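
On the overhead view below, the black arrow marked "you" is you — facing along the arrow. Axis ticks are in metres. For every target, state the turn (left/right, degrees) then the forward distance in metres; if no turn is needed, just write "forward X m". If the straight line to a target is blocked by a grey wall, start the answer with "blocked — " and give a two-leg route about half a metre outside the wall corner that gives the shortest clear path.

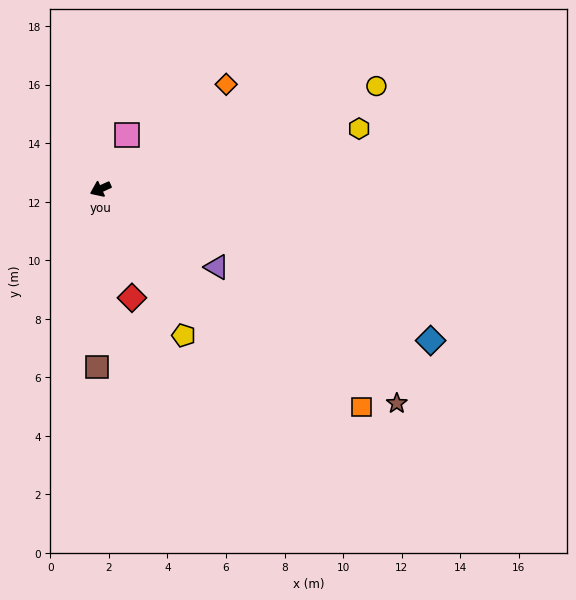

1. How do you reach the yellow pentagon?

turn left 95°, forward 5.8 m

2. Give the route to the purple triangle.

turn left 122°, forward 4.8 m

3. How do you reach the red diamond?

turn left 82°, forward 3.9 m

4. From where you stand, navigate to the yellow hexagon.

turn left 169°, forward 9.1 m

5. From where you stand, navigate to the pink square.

turn right 141°, forward 2.1 m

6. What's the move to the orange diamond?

turn right 165°, forward 5.6 m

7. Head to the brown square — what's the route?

turn left 64°, forward 6.1 m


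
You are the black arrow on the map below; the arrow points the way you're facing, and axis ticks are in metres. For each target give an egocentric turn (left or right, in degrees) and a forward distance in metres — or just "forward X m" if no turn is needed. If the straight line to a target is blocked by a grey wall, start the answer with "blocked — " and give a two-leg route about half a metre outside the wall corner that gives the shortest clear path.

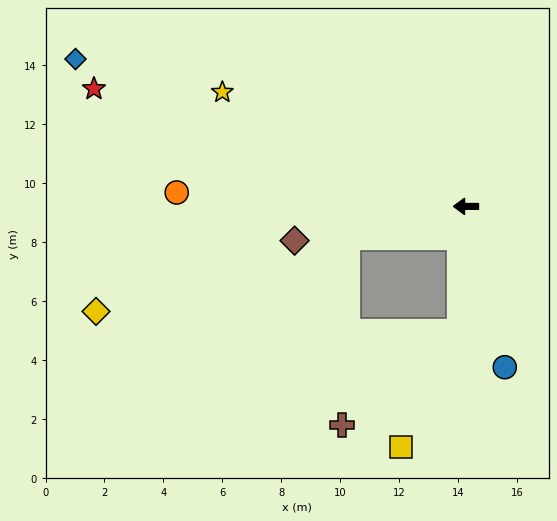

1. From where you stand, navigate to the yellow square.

blocked — turn left 87°, forward 4.3 m, then turn right 24°, forward 4.4 m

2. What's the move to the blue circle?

turn left 104°, forward 5.6 m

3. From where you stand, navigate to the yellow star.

turn right 25°, forward 9.1 m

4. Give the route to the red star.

turn right 17°, forward 13.2 m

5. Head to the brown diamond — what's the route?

turn left 11°, forward 5.9 m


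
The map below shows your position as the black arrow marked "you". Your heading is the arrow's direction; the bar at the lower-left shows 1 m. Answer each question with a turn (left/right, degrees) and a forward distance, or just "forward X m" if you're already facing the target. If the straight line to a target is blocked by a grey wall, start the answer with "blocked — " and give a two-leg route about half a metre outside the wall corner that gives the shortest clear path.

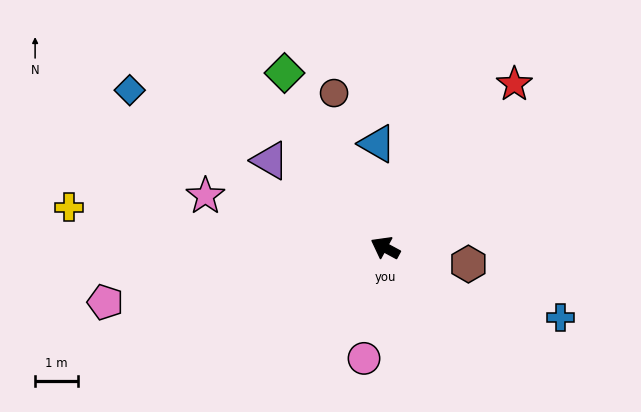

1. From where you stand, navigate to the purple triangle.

turn right 9°, forward 3.4 m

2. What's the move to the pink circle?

turn left 108°, forward 2.6 m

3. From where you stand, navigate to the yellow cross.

turn left 21°, forward 7.4 m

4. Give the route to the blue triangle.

turn right 57°, forward 2.4 m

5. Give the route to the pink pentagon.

turn left 39°, forward 6.6 m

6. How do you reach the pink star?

turn left 12°, forward 4.3 m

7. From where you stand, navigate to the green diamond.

turn right 32°, forward 4.7 m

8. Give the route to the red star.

turn right 100°, forward 4.8 m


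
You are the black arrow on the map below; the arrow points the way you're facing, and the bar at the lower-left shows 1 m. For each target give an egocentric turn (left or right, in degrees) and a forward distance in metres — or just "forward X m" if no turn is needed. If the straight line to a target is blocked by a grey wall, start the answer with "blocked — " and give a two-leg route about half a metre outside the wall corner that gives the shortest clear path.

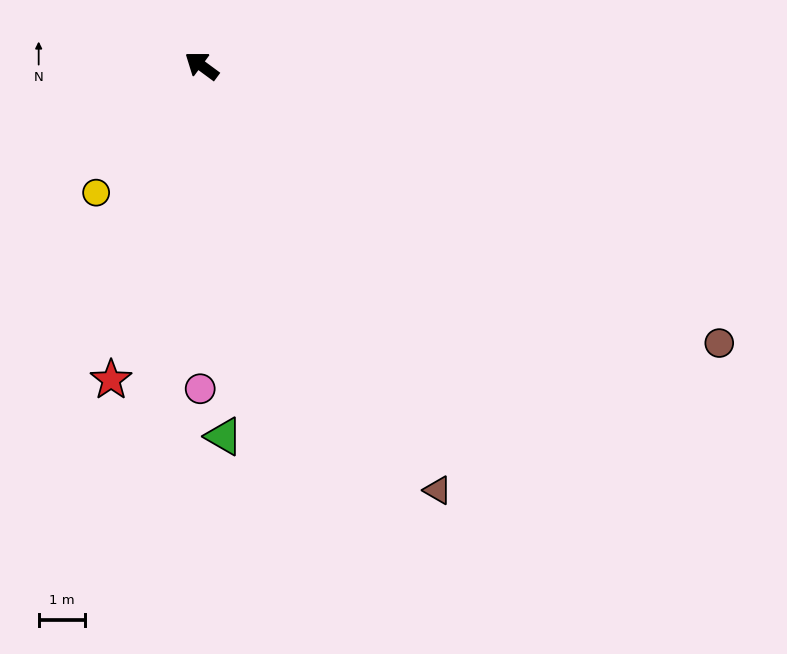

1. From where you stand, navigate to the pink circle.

turn left 126°, forward 6.9 m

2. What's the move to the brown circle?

turn right 172°, forward 12.6 m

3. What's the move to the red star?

turn left 110°, forward 7.0 m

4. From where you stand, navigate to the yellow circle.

turn left 87°, forward 3.5 m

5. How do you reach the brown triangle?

turn left 155°, forward 10.4 m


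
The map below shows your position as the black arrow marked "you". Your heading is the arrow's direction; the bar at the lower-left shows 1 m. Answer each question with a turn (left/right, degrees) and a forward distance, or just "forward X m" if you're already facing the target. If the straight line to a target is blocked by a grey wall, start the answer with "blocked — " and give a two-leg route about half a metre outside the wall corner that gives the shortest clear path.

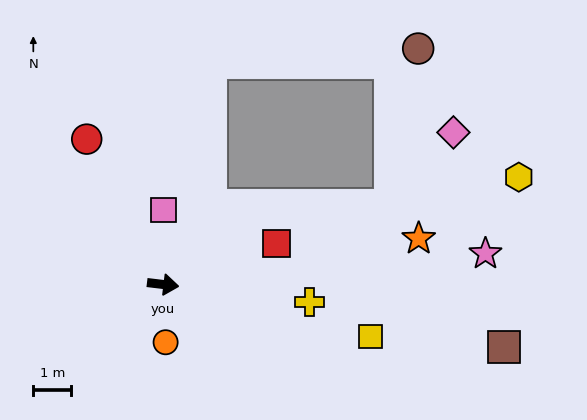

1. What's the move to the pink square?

turn left 97°, forward 2.0 m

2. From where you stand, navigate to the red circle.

turn left 125°, forward 4.3 m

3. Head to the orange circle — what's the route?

turn right 81°, forward 1.5 m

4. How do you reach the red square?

turn left 27°, forward 3.2 m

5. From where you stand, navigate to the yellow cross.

forward 3.9 m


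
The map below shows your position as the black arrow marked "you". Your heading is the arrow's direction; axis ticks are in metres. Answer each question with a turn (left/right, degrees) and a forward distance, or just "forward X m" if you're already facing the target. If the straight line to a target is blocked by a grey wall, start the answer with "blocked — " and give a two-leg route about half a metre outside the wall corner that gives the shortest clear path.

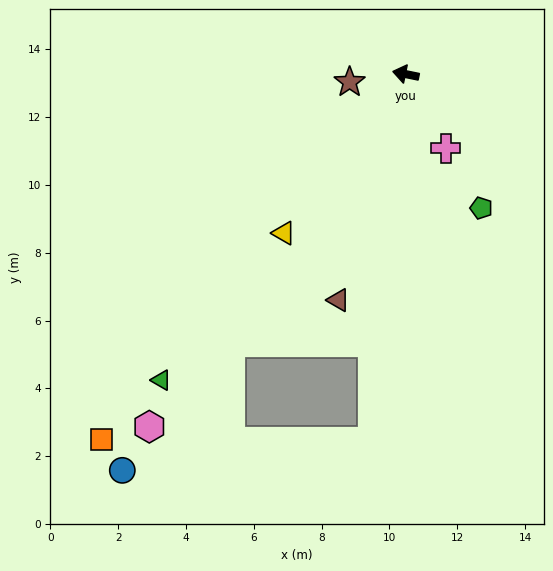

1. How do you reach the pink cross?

turn left 130°, forward 2.5 m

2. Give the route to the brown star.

turn left 20°, forward 1.7 m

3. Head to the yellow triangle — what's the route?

turn left 64°, forward 5.9 m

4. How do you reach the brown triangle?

turn left 85°, forward 7.0 m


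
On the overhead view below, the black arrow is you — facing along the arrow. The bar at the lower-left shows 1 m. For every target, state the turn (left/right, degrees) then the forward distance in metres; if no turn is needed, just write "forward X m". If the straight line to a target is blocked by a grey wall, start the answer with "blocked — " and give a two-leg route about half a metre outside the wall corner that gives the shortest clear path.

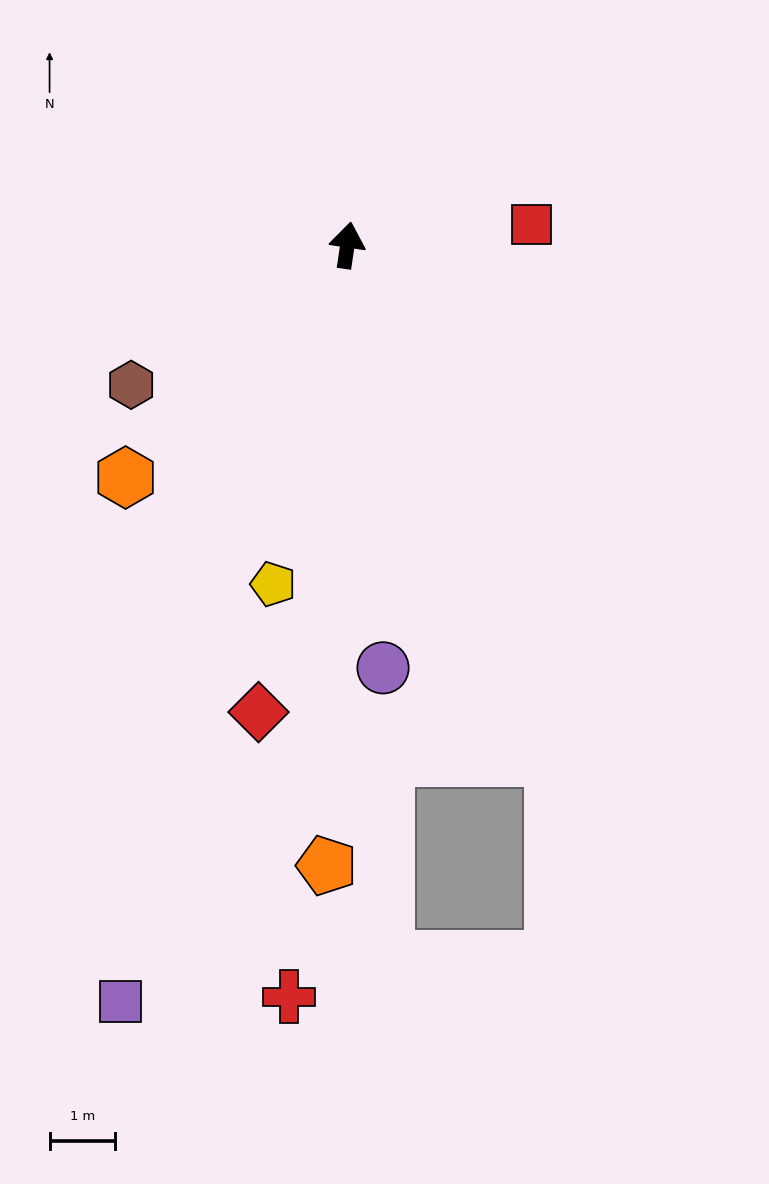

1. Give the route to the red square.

turn right 75°, forward 2.8 m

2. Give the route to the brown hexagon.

turn left 131°, forward 3.9 m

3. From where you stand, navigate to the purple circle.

turn right 167°, forward 6.5 m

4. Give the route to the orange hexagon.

turn left 145°, forward 4.9 m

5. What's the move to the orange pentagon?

turn right 174°, forward 9.5 m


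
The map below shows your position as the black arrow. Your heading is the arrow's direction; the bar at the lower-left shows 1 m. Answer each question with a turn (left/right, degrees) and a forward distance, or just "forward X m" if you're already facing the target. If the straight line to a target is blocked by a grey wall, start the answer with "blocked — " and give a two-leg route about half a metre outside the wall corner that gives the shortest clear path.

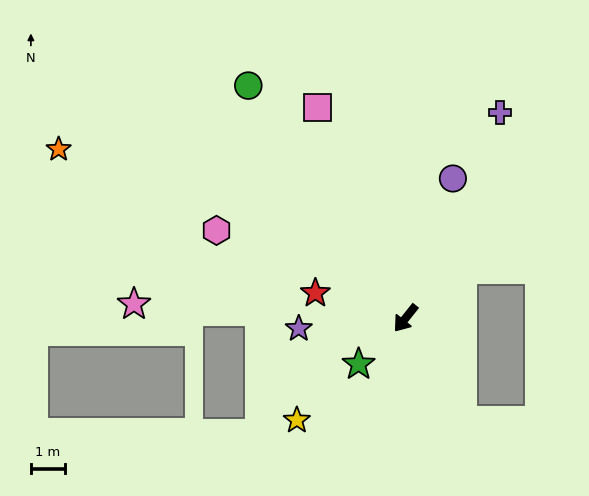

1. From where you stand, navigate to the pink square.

turn right 119°, forward 6.7 m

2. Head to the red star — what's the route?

turn right 67°, forward 2.7 m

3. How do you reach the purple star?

turn right 46°, forward 3.1 m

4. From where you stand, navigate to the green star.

turn right 7°, forward 1.9 m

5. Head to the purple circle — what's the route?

turn right 160°, forward 4.3 m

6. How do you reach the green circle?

turn right 107°, forward 8.2 m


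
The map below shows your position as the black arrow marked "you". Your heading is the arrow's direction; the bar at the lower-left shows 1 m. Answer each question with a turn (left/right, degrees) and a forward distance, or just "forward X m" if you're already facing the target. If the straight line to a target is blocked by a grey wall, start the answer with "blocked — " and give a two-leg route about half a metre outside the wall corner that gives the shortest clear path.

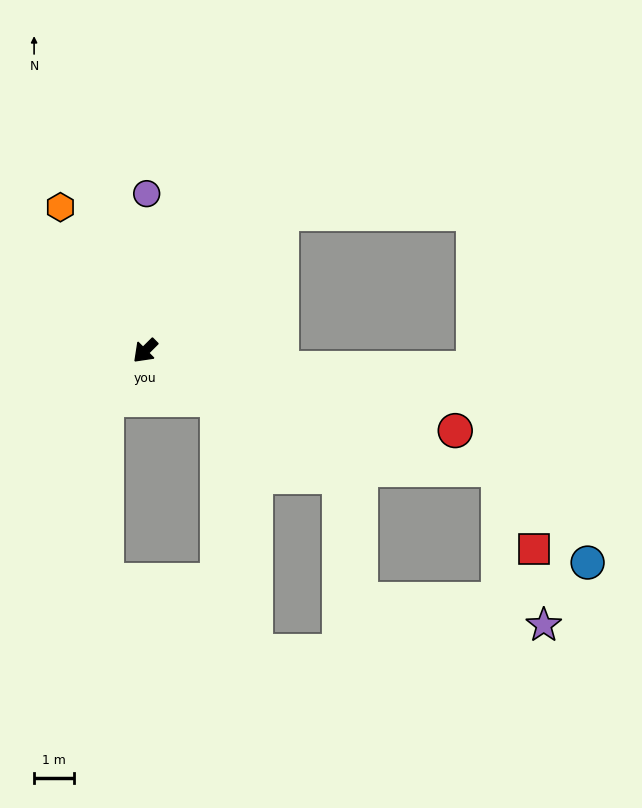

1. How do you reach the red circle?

turn left 121°, forward 8.0 m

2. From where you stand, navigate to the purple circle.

turn right 135°, forward 3.9 m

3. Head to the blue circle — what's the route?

blocked — turn left 117°, forward 9.3 m, then turn right 28°, forward 3.2 m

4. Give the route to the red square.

blocked — turn left 117°, forward 9.3 m, then turn right 48°, forward 2.2 m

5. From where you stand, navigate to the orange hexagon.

turn right 104°, forward 4.1 m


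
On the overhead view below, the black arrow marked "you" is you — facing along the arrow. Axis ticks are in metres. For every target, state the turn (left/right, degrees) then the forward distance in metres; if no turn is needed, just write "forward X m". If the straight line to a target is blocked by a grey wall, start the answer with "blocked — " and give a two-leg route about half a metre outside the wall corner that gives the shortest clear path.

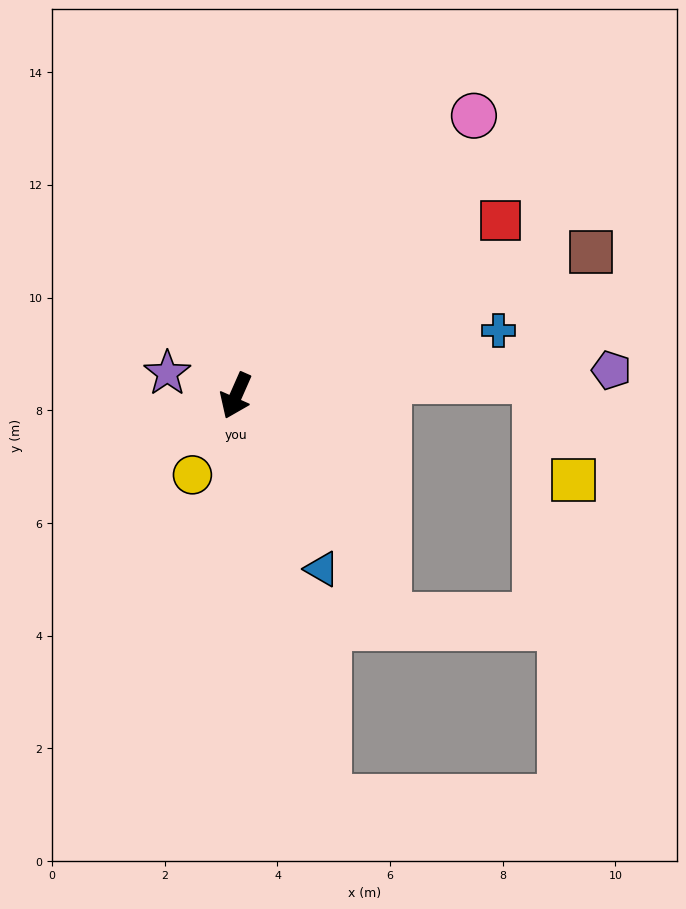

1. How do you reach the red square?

turn left 147°, forward 5.6 m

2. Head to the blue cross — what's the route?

turn left 128°, forward 4.8 m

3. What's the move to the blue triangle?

turn left 50°, forward 3.4 m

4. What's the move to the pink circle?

turn left 163°, forward 6.5 m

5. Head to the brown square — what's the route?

turn left 136°, forward 6.8 m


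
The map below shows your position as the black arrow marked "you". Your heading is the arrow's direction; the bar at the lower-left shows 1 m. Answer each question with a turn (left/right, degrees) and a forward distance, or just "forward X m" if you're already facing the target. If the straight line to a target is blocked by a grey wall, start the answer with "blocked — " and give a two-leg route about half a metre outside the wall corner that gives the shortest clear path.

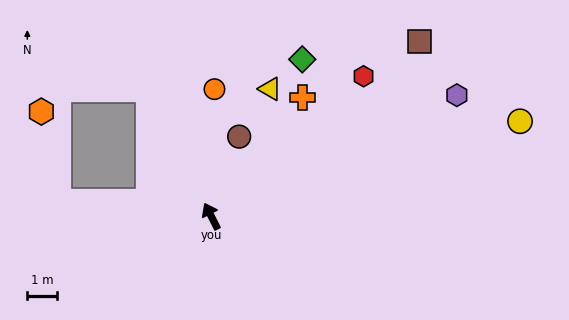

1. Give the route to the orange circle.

turn right 28°, forward 4.2 m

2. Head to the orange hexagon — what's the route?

blocked — turn left 58°, forward 5.1 m, then turn right 74°, forward 3.1 m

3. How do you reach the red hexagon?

turn right 74°, forward 6.9 m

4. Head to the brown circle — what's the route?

turn right 46°, forward 2.8 m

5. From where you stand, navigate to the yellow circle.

turn right 100°, forward 10.8 m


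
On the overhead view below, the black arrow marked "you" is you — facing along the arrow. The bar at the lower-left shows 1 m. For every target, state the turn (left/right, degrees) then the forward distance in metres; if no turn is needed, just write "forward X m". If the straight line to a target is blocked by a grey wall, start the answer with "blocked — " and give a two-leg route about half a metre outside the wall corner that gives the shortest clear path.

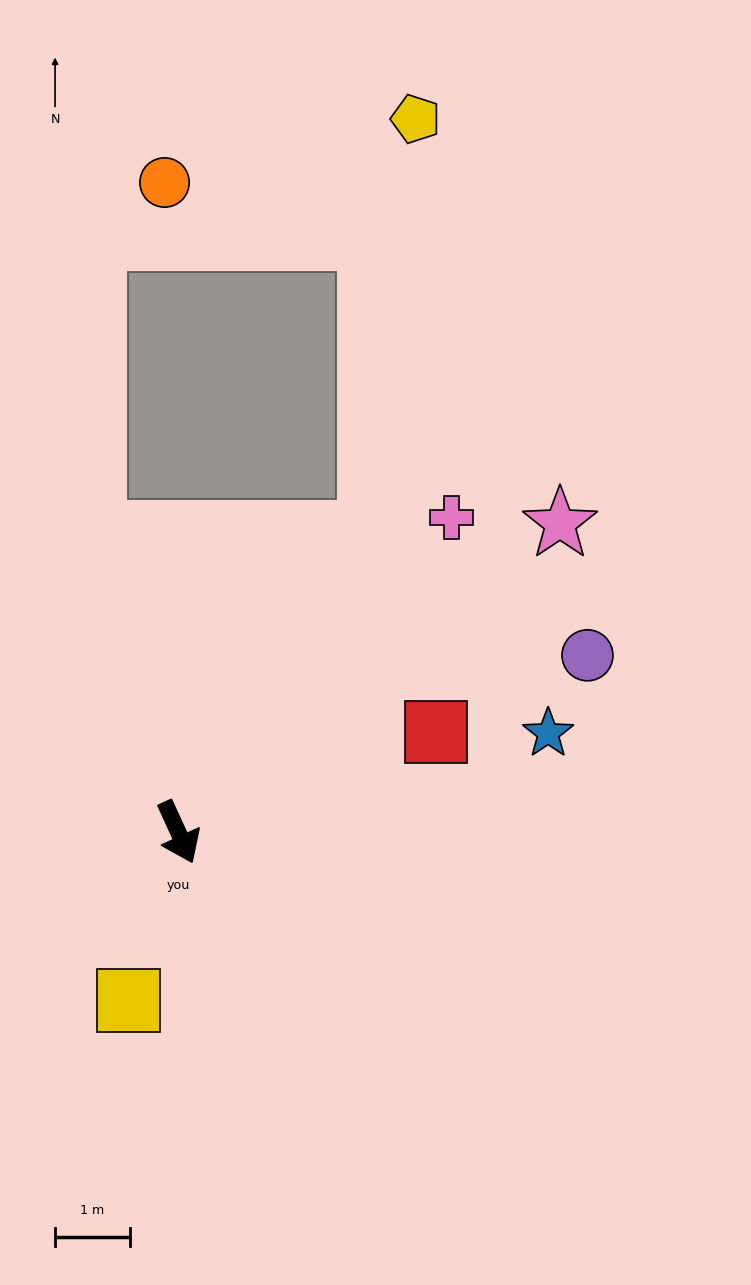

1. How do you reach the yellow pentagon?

blocked — turn left 123°, forward 4.7 m, then turn left 26°, forward 5.6 m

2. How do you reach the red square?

turn left 87°, forward 3.7 m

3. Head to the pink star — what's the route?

turn left 104°, forward 6.5 m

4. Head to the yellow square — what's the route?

turn right 41°, forward 2.3 m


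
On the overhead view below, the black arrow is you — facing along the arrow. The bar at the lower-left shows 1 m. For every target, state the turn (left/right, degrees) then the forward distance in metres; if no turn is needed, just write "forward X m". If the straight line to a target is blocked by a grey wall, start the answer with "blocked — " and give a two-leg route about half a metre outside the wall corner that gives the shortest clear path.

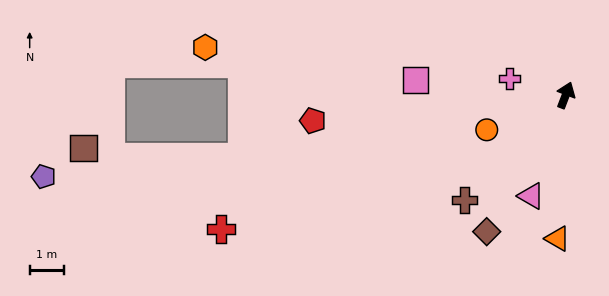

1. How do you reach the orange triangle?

turn right 162°, forward 4.1 m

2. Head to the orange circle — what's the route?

turn left 135°, forward 2.5 m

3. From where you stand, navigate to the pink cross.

turn left 94°, forward 1.7 m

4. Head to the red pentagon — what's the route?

turn left 117°, forward 7.3 m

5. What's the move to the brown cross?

turn left 157°, forward 4.2 m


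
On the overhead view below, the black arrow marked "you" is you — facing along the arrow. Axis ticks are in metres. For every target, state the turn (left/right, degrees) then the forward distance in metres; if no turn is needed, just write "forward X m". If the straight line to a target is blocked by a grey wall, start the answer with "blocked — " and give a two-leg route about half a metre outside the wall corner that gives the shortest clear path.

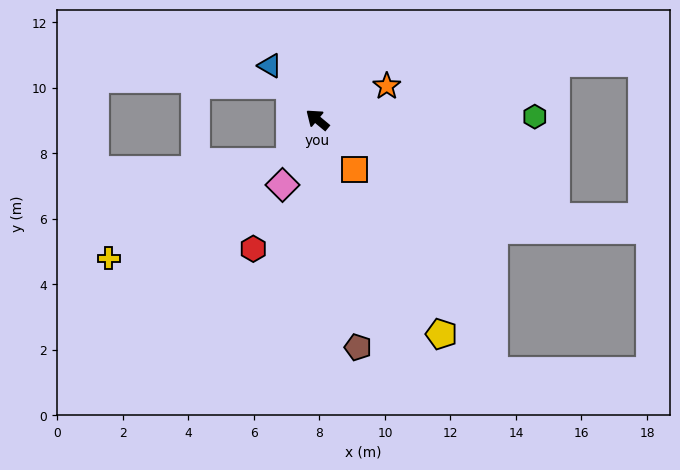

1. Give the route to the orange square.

turn left 167°, forward 1.9 m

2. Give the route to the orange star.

turn right 114°, forward 2.4 m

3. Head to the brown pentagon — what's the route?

turn left 140°, forward 7.1 m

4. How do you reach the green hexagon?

turn right 139°, forward 6.6 m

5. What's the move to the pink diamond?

turn left 102°, forward 2.3 m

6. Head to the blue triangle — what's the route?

turn right 9°, forward 2.2 m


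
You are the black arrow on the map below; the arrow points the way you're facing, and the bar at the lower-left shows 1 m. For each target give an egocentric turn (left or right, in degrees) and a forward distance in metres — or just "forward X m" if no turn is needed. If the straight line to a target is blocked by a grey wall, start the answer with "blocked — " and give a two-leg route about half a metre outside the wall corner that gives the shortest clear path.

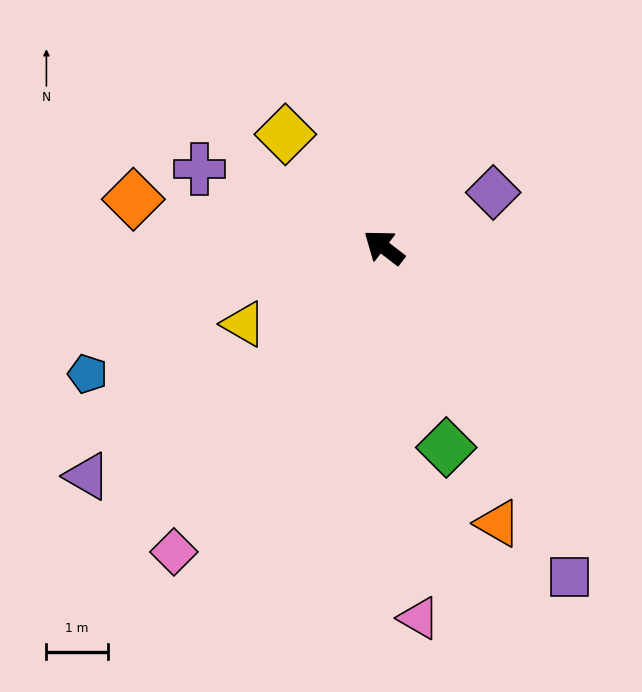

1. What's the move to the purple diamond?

turn right 116°, forward 2.0 m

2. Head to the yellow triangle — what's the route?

turn left 66°, forward 2.6 m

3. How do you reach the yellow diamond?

turn right 11°, forward 2.4 m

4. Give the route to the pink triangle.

turn left 133°, forward 6.1 m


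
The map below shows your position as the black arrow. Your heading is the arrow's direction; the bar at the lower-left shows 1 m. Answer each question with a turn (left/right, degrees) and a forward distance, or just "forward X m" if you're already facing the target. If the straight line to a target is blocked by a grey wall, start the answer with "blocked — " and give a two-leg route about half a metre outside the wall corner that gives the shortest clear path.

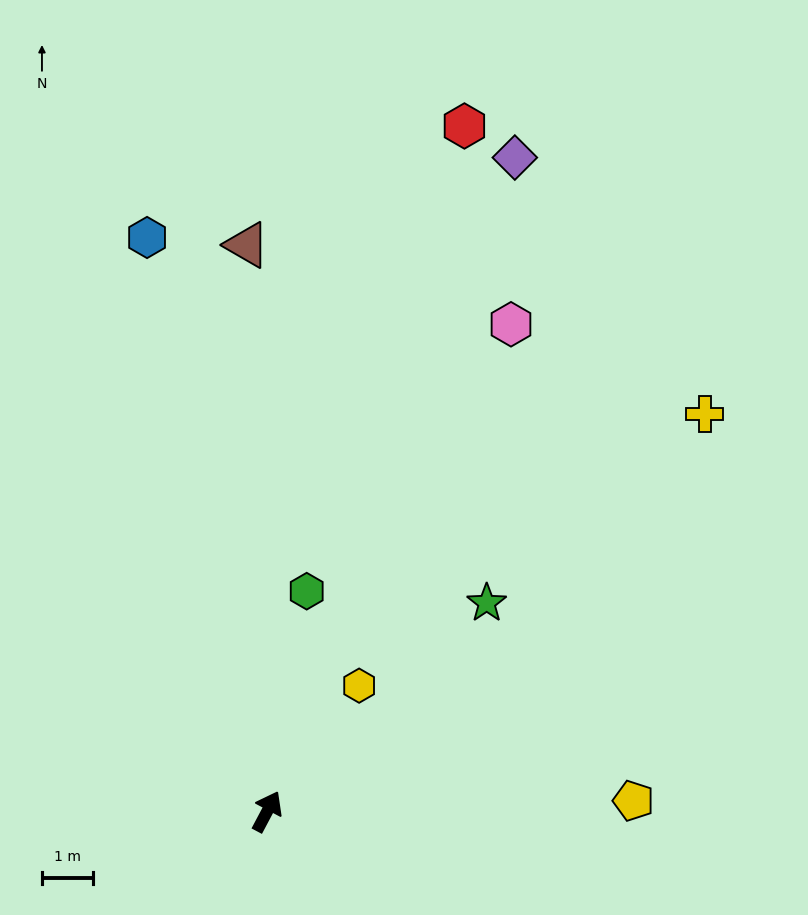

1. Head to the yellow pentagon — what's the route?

turn right 60°, forward 7.1 m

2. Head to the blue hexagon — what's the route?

turn left 40°, forward 11.4 m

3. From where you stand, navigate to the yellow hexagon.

turn right 8°, forward 3.0 m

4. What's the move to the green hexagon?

turn left 18°, forward 4.4 m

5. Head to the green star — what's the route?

turn right 19°, forward 5.9 m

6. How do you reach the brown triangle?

turn left 30°, forward 11.0 m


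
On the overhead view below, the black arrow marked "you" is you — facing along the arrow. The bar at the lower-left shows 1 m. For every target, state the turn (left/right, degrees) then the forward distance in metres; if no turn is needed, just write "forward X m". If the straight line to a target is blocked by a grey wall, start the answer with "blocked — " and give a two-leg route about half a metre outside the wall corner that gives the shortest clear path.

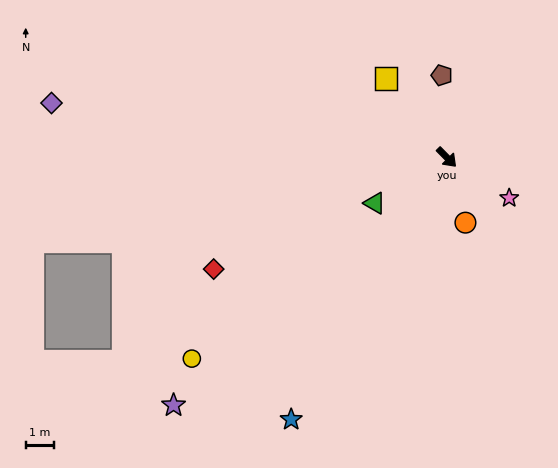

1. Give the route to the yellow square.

turn left 173°, forward 3.6 m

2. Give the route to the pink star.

turn left 12°, forward 2.7 m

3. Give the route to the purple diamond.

turn right 142°, forward 14.3 m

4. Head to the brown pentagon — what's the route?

turn left 139°, forward 2.9 m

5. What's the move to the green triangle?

turn right 102°, forward 3.1 m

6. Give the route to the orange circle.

turn right 29°, forward 2.4 m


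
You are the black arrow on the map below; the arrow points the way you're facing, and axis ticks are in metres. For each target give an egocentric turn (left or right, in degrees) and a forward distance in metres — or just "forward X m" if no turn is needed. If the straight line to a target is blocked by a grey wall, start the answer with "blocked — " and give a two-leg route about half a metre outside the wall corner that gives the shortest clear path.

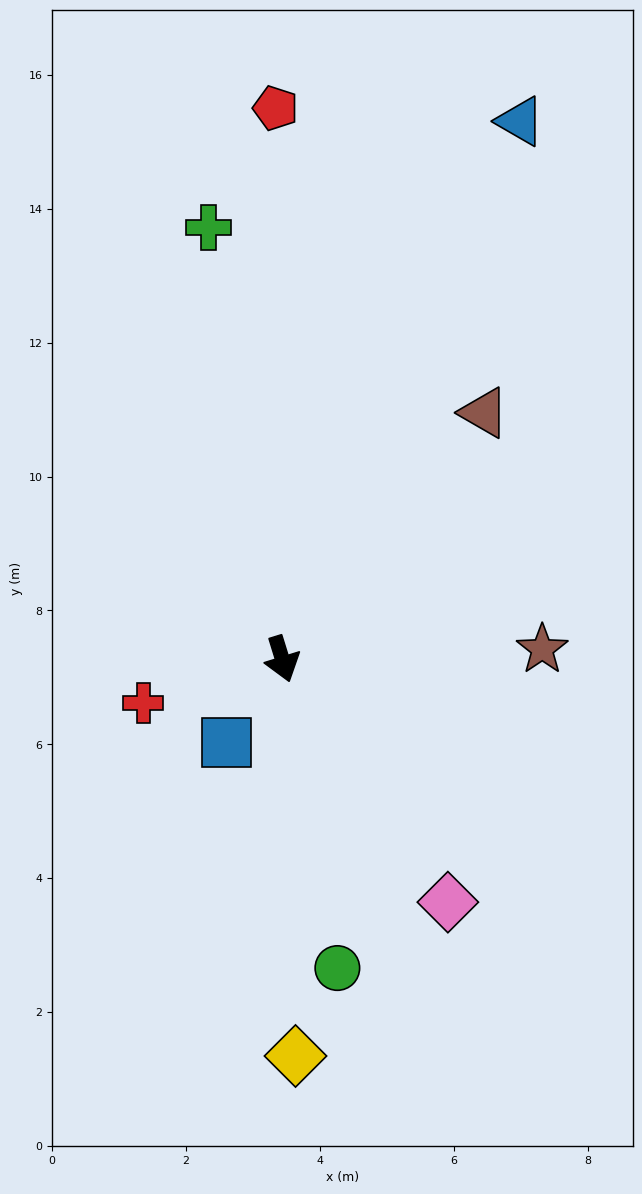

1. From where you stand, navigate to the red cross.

turn right 90°, forward 2.2 m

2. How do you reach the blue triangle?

turn left 139°, forward 8.8 m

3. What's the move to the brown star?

turn left 75°, forward 3.9 m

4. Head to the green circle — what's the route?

turn right 7°, forward 4.7 m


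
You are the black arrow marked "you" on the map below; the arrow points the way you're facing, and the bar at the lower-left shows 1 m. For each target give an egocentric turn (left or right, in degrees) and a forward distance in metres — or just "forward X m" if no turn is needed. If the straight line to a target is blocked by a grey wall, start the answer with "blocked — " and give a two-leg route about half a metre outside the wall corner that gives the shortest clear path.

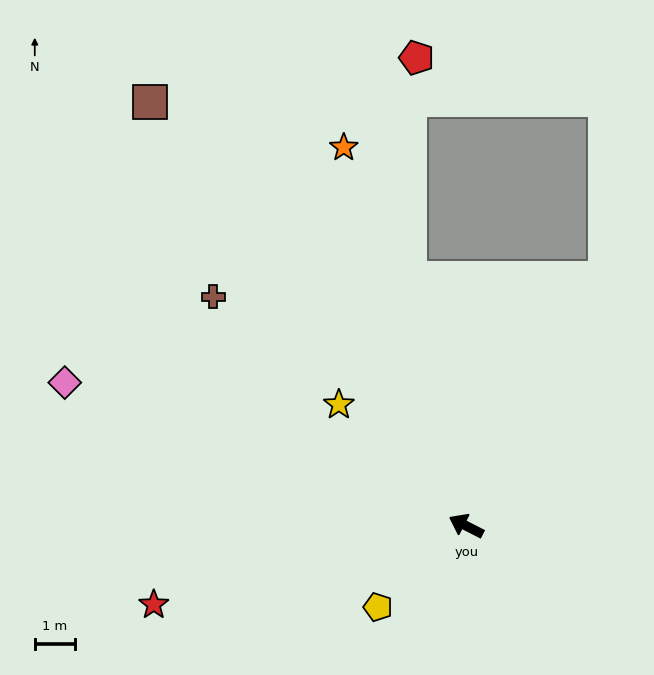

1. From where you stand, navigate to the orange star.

turn right 45°, forward 9.8 m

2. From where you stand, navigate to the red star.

turn left 41°, forward 7.9 m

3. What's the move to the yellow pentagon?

turn left 70°, forward 3.0 m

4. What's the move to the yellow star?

turn right 17°, forward 4.3 m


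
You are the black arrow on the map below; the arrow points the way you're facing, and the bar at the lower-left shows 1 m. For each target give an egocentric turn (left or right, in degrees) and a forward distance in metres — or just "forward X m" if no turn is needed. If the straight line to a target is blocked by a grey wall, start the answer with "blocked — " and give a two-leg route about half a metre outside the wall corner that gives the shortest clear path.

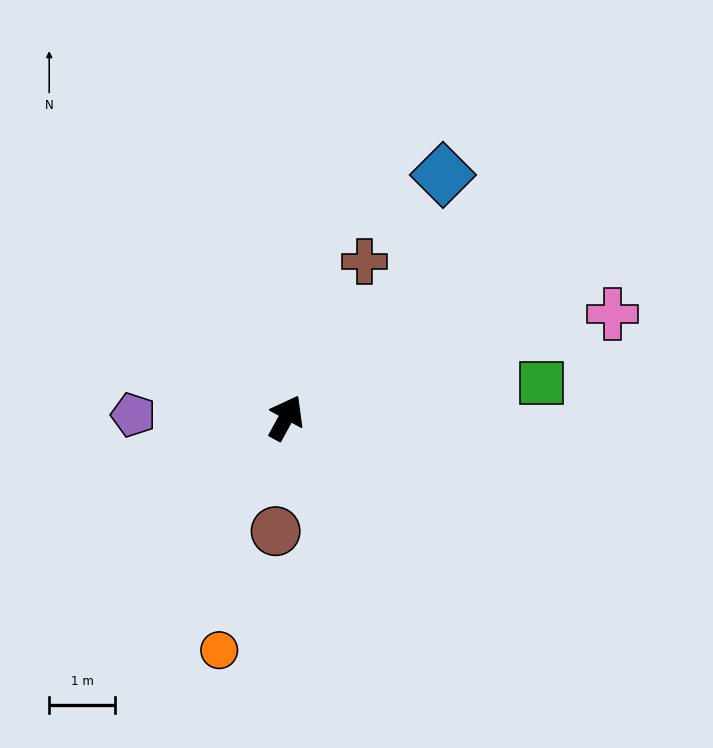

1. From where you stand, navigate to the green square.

turn right 54°, forward 3.9 m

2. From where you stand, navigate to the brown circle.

turn right 157°, forward 1.7 m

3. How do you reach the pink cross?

turn right 44°, forward 5.2 m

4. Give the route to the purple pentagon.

turn left 118°, forward 2.3 m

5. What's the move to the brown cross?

forward 2.6 m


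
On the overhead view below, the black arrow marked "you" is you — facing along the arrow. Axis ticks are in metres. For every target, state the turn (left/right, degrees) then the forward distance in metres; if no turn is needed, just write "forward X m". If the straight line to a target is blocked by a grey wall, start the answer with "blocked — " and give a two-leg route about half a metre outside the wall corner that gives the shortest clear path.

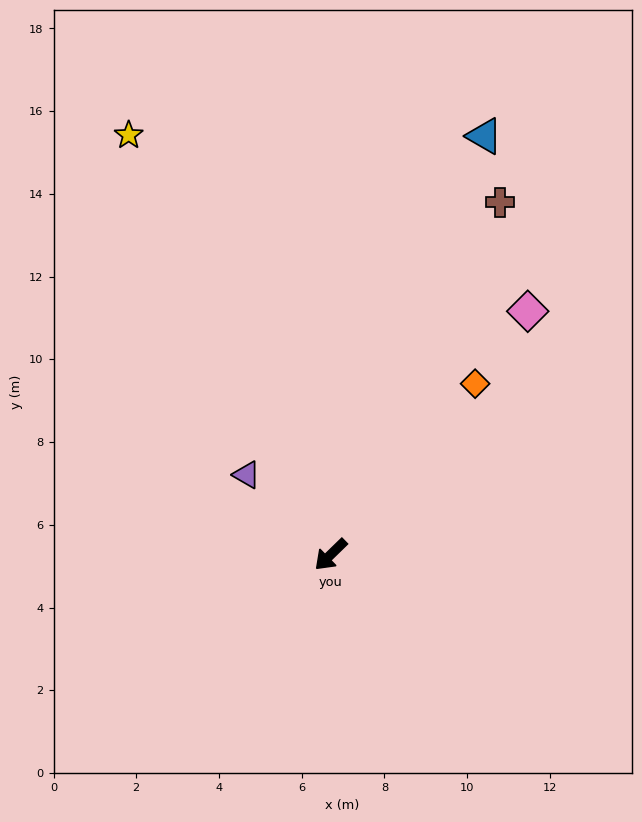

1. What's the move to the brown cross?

turn right 160°, forward 9.4 m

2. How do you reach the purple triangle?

turn right 88°, forward 2.8 m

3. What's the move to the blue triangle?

turn right 154°, forward 10.8 m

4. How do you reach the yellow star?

turn right 109°, forward 11.3 m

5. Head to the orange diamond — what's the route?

turn right 174°, forward 5.4 m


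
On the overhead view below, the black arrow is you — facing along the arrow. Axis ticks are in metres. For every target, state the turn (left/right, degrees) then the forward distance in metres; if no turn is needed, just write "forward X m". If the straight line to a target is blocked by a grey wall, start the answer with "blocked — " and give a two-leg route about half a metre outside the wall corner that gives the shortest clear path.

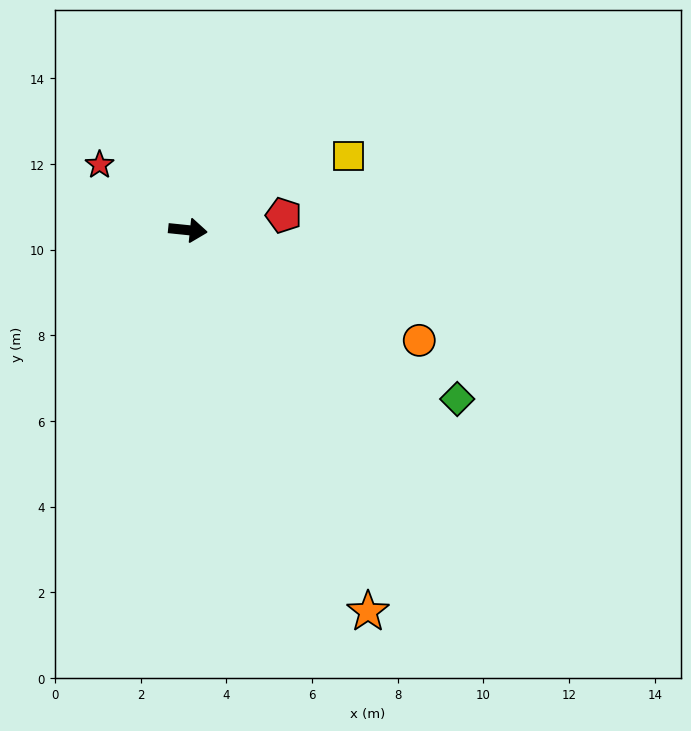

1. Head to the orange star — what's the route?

turn right 59°, forward 9.8 m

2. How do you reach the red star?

turn left 149°, forward 2.6 m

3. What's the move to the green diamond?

turn right 26°, forward 7.4 m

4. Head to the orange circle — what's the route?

turn right 20°, forward 6.0 m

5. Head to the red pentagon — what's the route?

turn left 15°, forward 2.3 m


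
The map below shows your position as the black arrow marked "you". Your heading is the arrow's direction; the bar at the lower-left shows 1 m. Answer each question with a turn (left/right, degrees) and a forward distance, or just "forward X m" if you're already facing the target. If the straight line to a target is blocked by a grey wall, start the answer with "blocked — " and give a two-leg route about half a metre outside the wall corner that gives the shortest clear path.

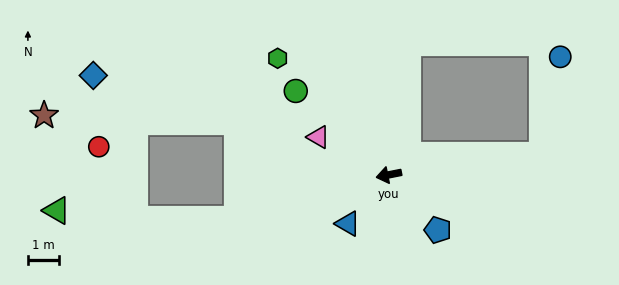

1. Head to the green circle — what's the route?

turn right 53°, forward 4.1 m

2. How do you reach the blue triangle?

turn left 39°, forward 2.1 m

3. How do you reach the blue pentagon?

turn left 120°, forward 2.4 m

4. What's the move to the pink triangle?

turn right 39°, forward 2.6 m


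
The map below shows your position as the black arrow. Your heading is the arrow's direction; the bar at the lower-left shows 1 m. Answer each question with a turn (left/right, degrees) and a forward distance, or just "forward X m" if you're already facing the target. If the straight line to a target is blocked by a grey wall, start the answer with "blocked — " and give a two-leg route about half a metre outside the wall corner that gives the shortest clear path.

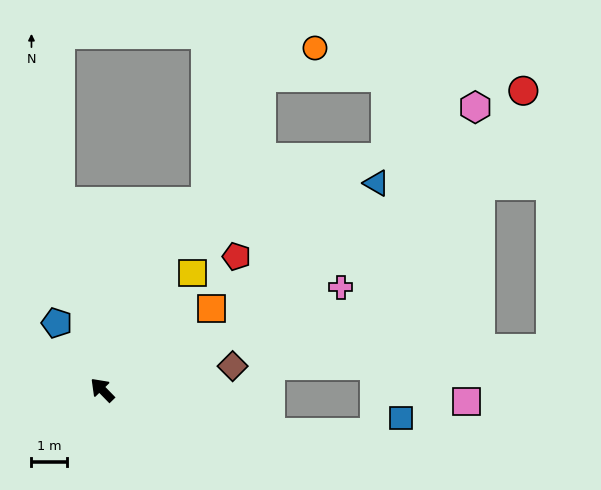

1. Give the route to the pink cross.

turn right 111°, forward 7.3 m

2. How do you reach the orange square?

turn right 98°, forward 3.8 m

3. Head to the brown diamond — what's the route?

turn right 124°, forward 3.7 m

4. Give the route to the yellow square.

turn right 82°, forward 4.2 m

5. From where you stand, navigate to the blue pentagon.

turn right 10°, forward 2.3 m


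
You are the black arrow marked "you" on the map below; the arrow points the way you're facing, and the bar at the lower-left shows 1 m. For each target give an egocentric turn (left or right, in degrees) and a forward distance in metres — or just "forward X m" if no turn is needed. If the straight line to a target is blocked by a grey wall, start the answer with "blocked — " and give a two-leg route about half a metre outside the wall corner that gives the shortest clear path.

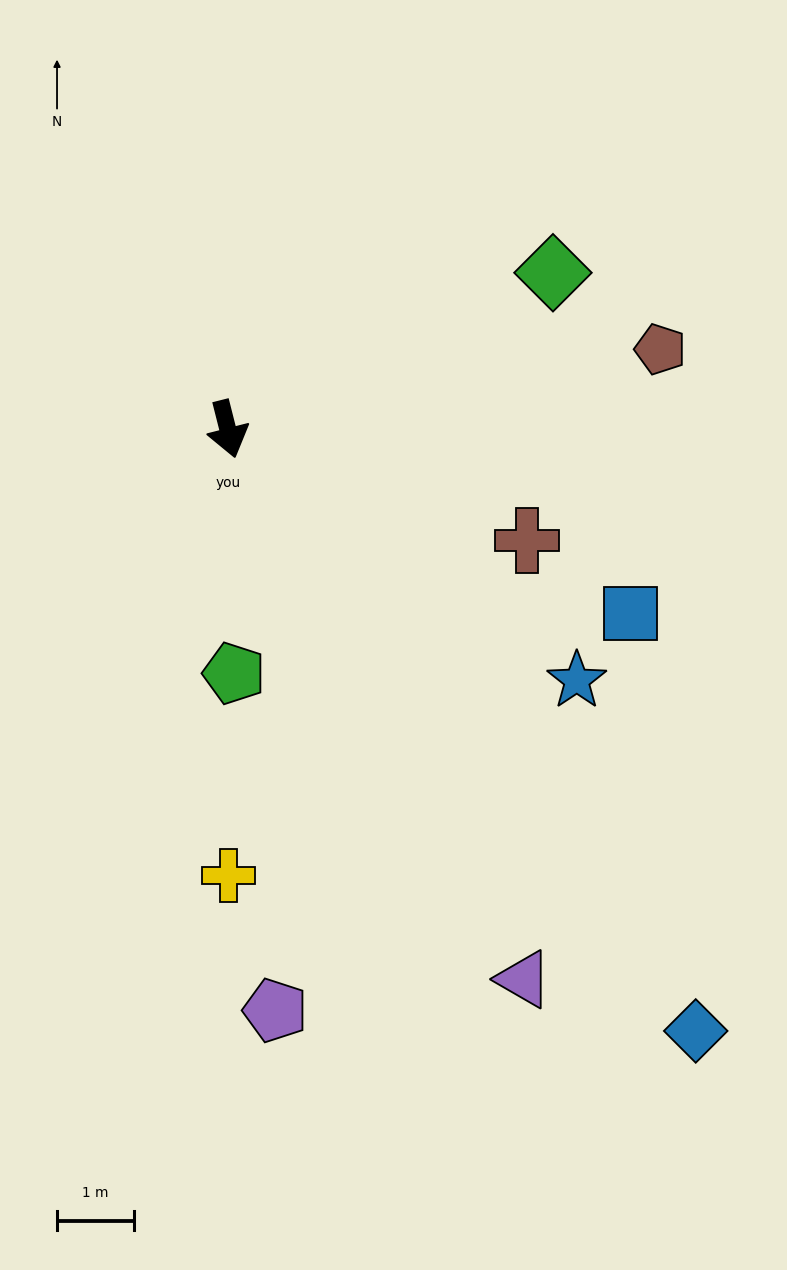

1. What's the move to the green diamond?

turn left 101°, forward 4.7 m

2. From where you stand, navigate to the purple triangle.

turn left 14°, forward 8.1 m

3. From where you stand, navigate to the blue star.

turn left 40°, forward 5.6 m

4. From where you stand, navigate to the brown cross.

turn left 55°, forward 4.2 m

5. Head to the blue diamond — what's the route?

turn left 24°, forward 9.9 m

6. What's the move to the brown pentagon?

turn left 86°, forward 5.7 m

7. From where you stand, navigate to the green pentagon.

turn right 13°, forward 3.2 m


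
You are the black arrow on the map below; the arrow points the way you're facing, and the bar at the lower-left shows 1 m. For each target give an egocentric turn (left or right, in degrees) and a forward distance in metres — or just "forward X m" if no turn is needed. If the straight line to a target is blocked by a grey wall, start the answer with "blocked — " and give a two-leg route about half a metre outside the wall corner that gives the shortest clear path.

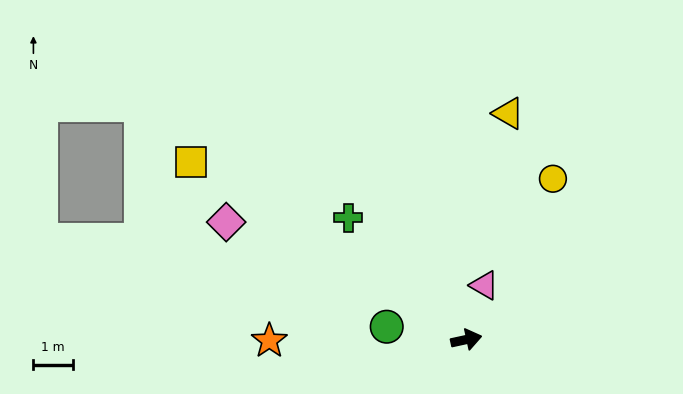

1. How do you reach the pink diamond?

turn left 142°, forward 6.8 m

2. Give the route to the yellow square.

turn left 135°, forward 8.3 m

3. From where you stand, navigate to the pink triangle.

turn left 59°, forward 1.5 m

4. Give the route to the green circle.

turn left 159°, forward 2.1 m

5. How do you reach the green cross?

turn left 122°, forward 4.3 m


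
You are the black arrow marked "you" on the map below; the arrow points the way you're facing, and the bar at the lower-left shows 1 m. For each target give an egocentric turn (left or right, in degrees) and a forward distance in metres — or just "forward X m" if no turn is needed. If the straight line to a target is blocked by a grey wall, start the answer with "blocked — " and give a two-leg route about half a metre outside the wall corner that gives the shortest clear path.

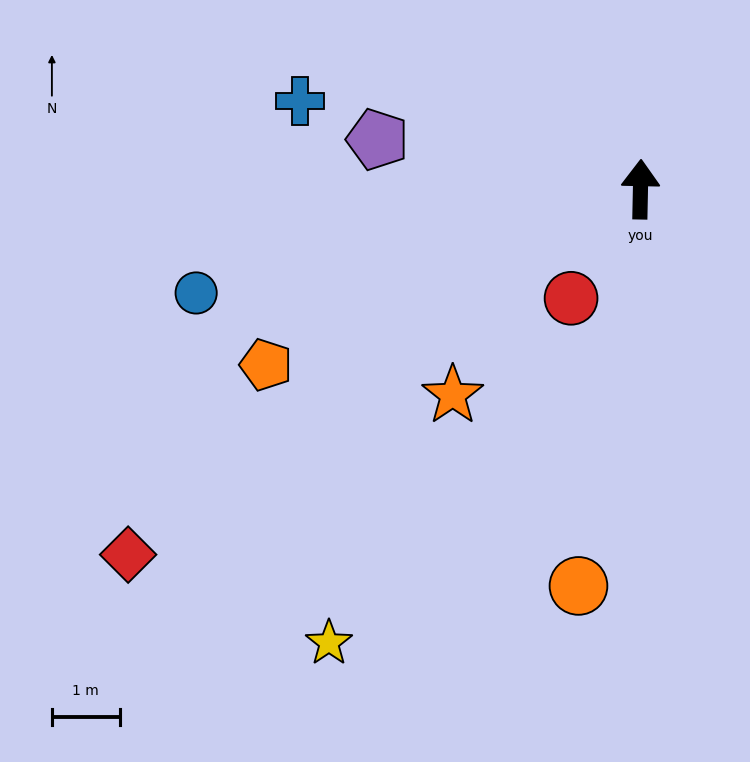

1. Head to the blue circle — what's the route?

turn left 104°, forward 6.7 m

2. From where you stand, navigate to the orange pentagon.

turn left 116°, forward 6.1 m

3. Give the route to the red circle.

turn left 149°, forward 1.9 m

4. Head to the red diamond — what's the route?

turn left 127°, forward 9.3 m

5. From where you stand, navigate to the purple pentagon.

turn left 80°, forward 3.9 m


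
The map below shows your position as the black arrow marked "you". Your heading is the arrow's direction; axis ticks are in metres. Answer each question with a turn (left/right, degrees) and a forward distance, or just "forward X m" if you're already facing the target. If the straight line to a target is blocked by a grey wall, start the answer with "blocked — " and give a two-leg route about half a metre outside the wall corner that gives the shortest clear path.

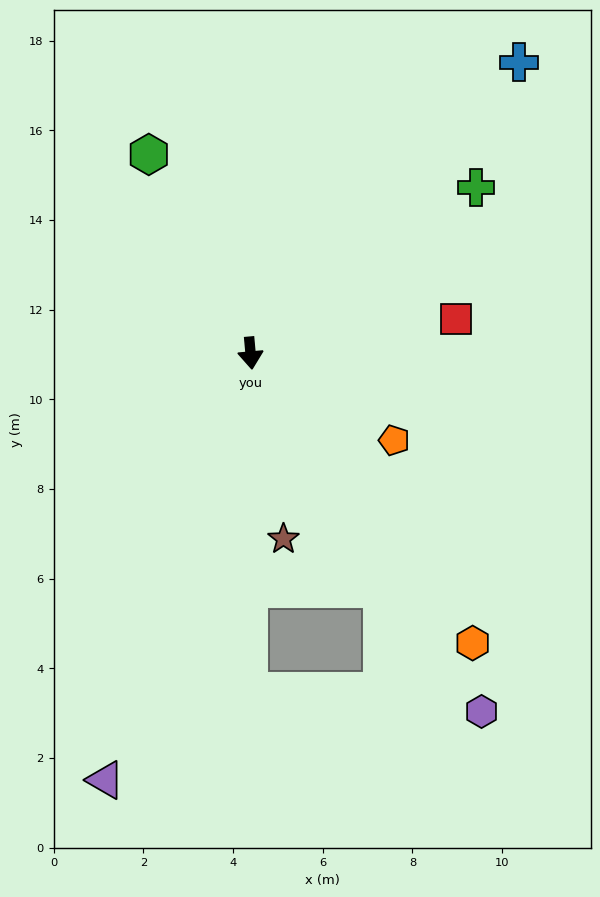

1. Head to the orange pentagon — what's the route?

turn left 54°, forward 3.7 m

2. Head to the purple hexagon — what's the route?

turn left 28°, forward 9.5 m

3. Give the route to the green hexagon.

turn right 158°, forward 5.0 m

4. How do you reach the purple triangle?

turn right 24°, forward 10.1 m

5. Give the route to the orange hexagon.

turn left 32°, forward 8.1 m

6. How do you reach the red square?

turn left 94°, forward 4.6 m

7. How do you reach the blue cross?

turn left 132°, forward 8.8 m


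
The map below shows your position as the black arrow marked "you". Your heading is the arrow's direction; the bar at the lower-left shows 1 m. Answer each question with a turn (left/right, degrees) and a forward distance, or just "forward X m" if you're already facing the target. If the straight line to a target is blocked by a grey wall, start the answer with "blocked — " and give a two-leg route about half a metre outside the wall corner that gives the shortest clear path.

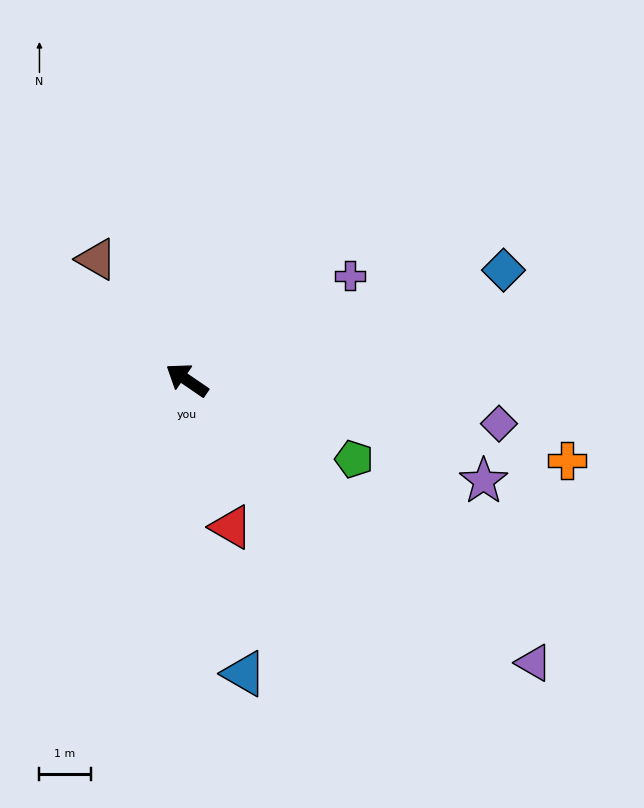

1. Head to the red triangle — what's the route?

turn left 141°, forward 3.0 m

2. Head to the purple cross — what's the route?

turn right 113°, forward 3.8 m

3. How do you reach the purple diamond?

turn right 154°, forward 6.2 m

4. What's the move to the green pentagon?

turn right 171°, forward 3.6 m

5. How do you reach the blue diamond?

turn right 126°, forward 6.6 m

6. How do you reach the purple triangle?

turn left 175°, forward 8.8 m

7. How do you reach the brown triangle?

turn right 19°, forward 3.0 m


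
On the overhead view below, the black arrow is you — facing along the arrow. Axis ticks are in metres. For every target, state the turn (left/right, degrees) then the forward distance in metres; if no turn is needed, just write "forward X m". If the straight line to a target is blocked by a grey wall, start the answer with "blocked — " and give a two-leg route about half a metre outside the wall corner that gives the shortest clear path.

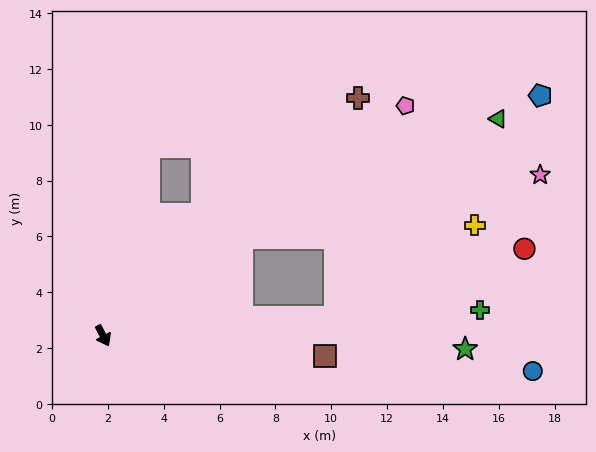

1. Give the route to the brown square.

turn left 57°, forward 8.0 m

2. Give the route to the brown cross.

turn left 105°, forward 12.5 m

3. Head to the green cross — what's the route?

turn left 66°, forward 13.5 m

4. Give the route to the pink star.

blocked — turn left 97°, forward 6.1 m, then turn right 23°, forward 10.9 m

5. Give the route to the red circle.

blocked — turn left 66°, forward 8.4 m, then turn left 16°, forward 7.2 m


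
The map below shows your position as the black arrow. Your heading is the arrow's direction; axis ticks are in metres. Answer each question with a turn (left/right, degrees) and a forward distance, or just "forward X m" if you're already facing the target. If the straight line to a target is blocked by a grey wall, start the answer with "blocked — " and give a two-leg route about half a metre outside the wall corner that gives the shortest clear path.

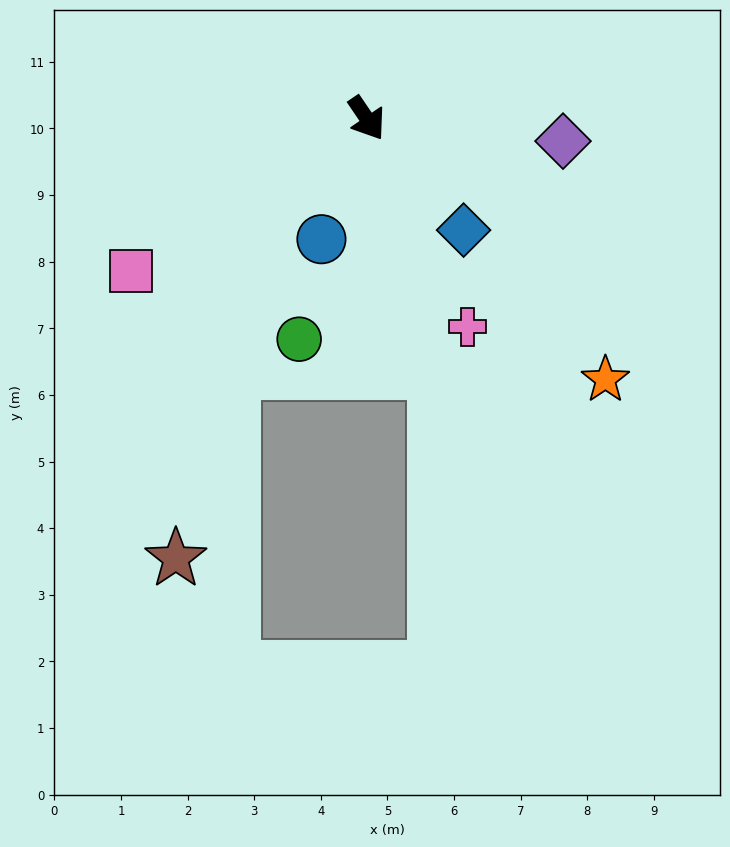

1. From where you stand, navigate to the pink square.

turn right 91°, forward 4.2 m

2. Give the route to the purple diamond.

turn left 49°, forward 3.0 m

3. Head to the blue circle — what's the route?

turn right 55°, forward 1.9 m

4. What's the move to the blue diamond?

turn left 7°, forward 2.2 m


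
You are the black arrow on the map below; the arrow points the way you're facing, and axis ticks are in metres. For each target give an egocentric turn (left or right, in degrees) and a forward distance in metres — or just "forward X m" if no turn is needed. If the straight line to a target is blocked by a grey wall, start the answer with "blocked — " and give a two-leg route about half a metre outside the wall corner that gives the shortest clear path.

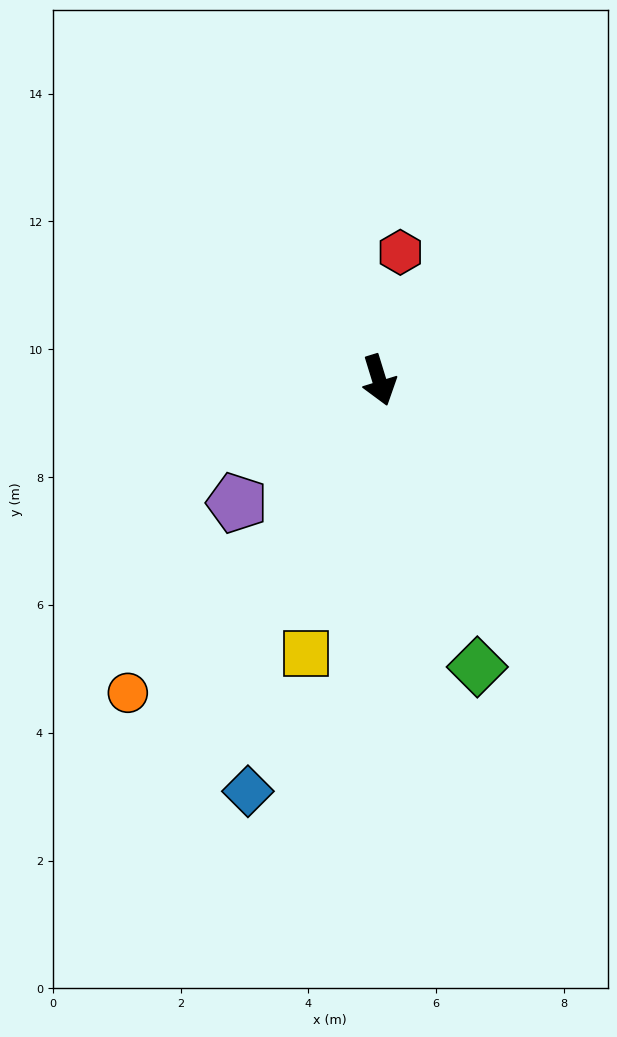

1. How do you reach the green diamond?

forward 4.7 m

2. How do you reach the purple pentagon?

turn right 66°, forward 2.9 m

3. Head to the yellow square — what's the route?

turn right 32°, forward 4.4 m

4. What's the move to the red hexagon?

turn left 154°, forward 2.0 m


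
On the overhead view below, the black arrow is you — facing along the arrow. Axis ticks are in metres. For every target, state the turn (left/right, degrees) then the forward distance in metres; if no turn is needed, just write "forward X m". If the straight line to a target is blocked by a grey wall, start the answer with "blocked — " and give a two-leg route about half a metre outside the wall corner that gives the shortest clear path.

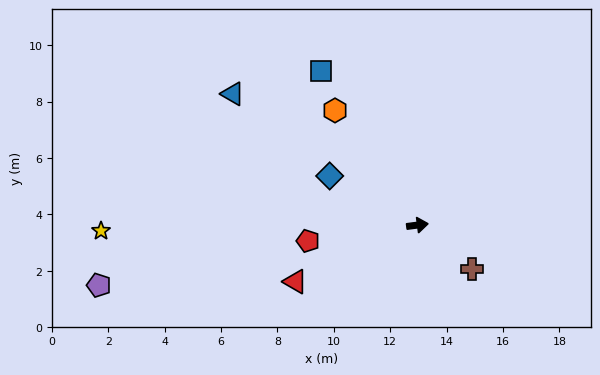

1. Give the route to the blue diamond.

turn left 143°, forward 3.6 m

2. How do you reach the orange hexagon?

turn left 118°, forward 5.0 m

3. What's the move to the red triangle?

turn right 163°, forward 4.8 m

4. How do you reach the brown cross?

turn right 46°, forward 2.5 m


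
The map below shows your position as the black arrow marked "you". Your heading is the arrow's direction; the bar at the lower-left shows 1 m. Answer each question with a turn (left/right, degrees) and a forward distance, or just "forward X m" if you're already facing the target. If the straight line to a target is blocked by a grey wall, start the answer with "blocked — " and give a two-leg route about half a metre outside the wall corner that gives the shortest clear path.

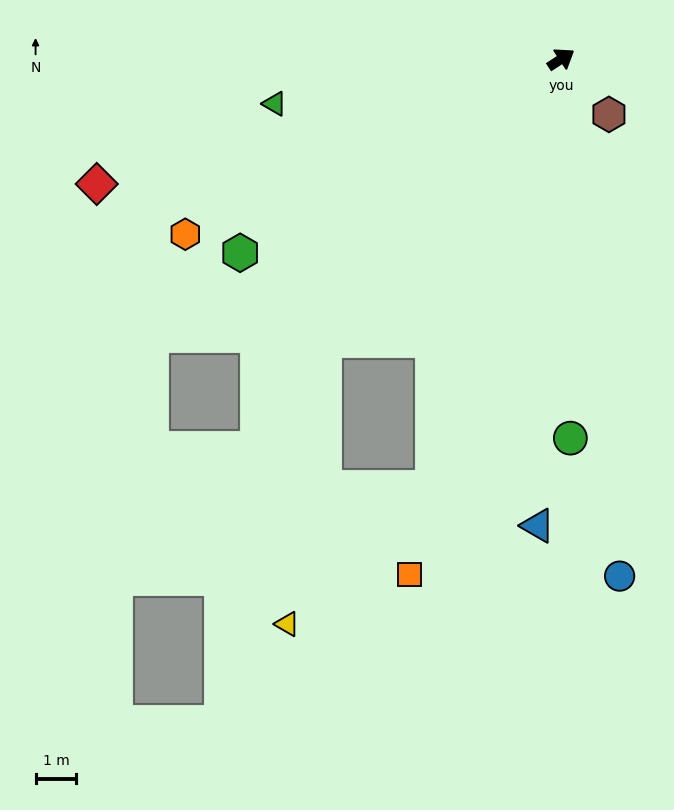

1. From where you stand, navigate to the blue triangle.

turn right 126°, forward 11.5 m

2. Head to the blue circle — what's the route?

turn right 117°, forward 12.8 m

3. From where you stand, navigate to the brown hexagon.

turn right 82°, forward 1.8 m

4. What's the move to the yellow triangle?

blocked — turn right 140°, forward 11.0 m, then turn right 30°, forward 4.9 m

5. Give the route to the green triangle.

turn left 156°, forward 7.1 m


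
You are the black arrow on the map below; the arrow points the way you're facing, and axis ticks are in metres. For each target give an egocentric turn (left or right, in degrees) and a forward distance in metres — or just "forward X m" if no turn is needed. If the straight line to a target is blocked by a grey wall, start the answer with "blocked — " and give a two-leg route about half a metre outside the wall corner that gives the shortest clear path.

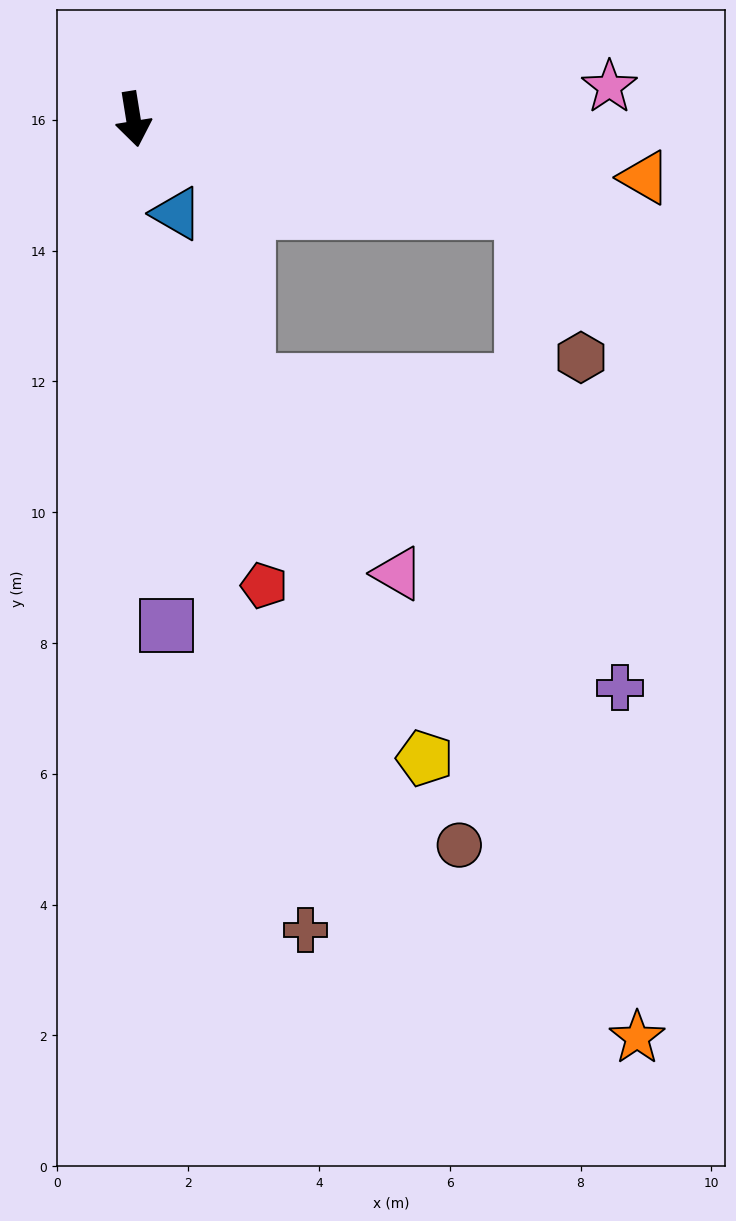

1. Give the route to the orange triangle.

turn left 74°, forward 7.9 m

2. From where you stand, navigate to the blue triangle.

turn left 16°, forward 1.6 m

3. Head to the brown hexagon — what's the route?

blocked — turn left 68°, forward 6.1 m, then turn right 55°, forward 2.4 m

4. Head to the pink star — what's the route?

turn left 85°, forward 7.3 m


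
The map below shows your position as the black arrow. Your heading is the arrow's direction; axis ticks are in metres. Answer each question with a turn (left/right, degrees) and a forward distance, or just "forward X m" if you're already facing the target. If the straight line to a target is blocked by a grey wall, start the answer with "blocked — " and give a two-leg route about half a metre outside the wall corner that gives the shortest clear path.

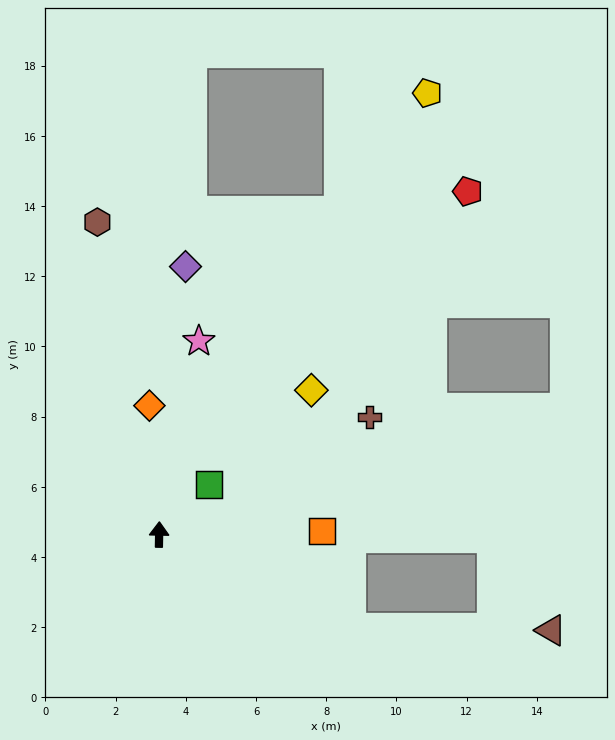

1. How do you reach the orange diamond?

turn left 5°, forward 3.7 m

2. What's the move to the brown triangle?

blocked — turn right 115°, forward 6.1 m, then turn left 25°, forward 5.7 m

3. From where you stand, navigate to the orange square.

turn right 88°, forward 4.6 m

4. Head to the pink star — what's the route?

turn right 11°, forward 5.6 m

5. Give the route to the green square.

turn right 44°, forward 2.0 m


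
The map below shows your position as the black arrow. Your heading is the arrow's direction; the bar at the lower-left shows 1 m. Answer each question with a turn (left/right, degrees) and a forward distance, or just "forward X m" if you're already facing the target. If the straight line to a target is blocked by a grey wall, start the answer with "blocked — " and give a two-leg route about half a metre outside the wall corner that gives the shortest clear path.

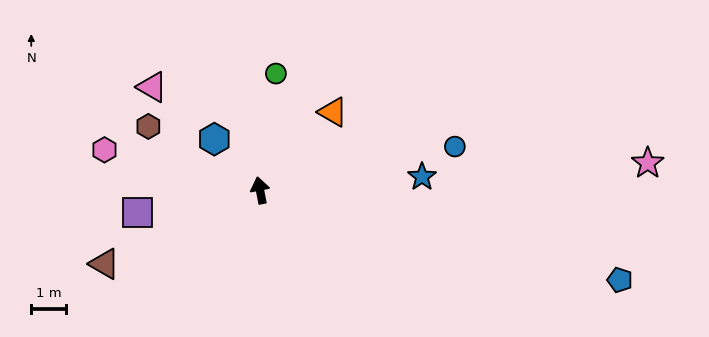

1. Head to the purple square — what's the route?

turn left 89°, forward 3.6 m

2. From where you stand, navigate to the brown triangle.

turn left 104°, forward 5.0 m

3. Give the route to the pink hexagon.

turn left 64°, forward 4.7 m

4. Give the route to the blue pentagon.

turn right 115°, forward 10.8 m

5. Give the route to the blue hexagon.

turn left 31°, forward 2.0 m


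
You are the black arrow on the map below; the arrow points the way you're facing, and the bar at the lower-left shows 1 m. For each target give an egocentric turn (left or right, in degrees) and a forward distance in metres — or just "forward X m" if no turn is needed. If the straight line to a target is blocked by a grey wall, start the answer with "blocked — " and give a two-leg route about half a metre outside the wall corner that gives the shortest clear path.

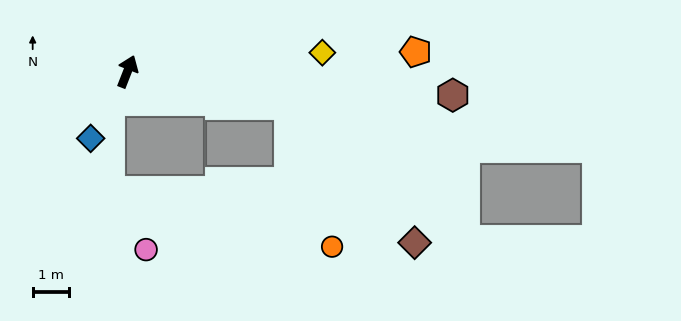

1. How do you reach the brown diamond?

blocked — turn right 80°, forward 4.5 m, then turn right 37°, forward 5.1 m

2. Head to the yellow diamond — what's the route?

turn right 63°, forward 5.4 m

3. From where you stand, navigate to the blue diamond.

turn left 173°, forward 2.1 m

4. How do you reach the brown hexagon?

turn right 73°, forward 8.9 m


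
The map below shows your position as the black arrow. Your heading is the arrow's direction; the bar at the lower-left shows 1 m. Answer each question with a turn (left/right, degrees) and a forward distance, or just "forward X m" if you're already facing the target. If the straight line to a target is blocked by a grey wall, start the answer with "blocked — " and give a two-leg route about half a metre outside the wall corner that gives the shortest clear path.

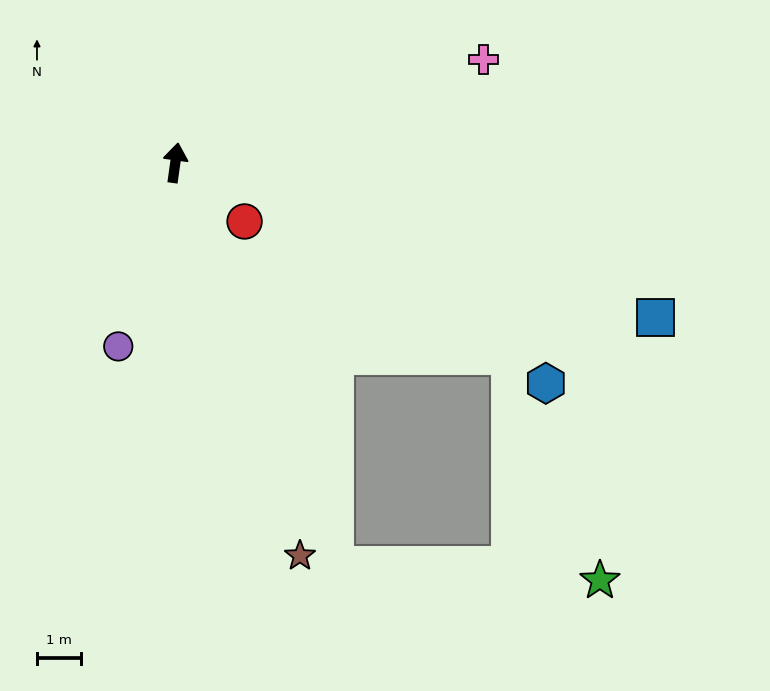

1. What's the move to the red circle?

turn right 122°, forward 2.1 m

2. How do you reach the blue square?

turn right 100°, forward 11.5 m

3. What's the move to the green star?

blocked — turn right 150°, forward 9.9 m, then turn left 64°, forward 6.0 m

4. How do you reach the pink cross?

turn right 64°, forward 7.4 m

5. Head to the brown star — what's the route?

turn right 154°, forward 9.4 m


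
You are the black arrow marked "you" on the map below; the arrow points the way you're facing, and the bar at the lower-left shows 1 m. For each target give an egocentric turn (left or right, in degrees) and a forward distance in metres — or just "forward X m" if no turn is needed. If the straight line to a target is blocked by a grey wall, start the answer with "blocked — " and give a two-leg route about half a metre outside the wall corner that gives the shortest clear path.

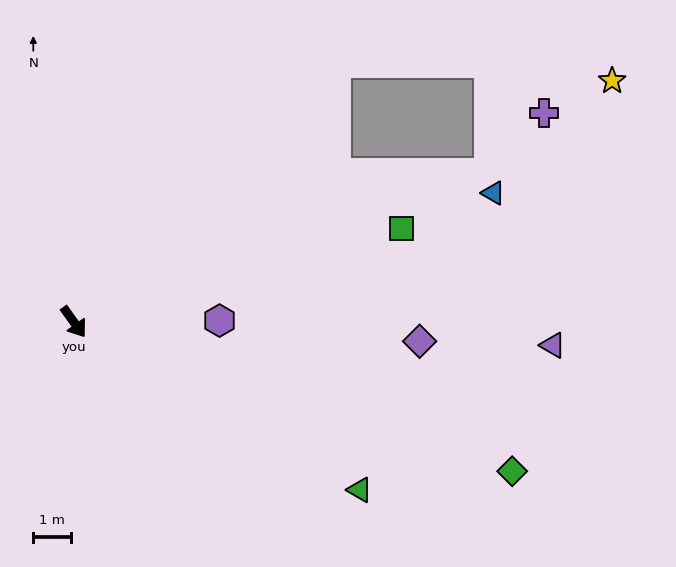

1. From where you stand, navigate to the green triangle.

turn left 24°, forward 8.8 m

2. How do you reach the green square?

turn left 70°, forward 9.0 m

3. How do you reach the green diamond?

turn left 36°, forward 12.3 m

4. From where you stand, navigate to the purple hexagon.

turn left 55°, forward 3.9 m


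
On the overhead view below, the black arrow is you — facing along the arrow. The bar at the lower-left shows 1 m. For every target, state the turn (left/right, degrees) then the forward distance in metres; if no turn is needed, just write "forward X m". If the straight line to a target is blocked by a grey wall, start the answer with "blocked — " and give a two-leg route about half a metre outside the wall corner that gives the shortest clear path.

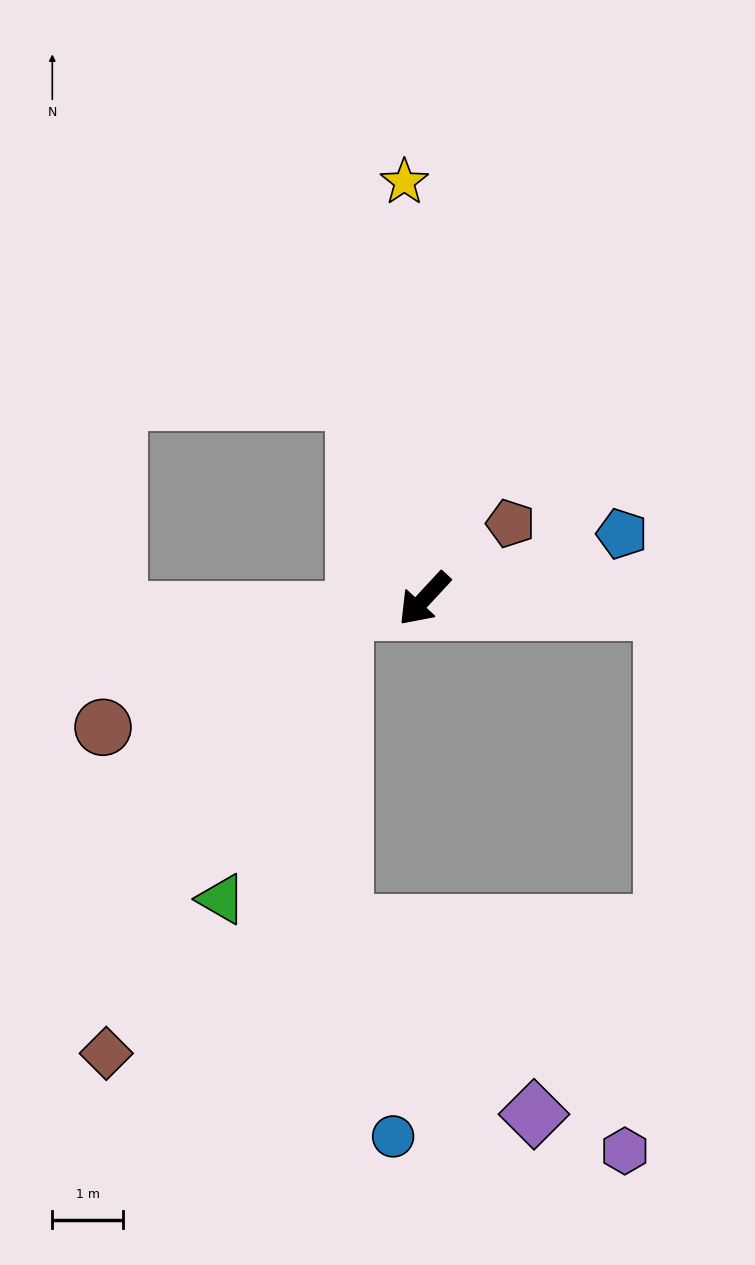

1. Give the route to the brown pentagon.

turn left 174°, forward 1.6 m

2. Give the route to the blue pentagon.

turn left 151°, forward 2.9 m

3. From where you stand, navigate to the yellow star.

turn right 134°, forward 5.9 m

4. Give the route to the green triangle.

blocked — turn right 39°, forward 1.2 m, then turn left 59°, forward 4.4 m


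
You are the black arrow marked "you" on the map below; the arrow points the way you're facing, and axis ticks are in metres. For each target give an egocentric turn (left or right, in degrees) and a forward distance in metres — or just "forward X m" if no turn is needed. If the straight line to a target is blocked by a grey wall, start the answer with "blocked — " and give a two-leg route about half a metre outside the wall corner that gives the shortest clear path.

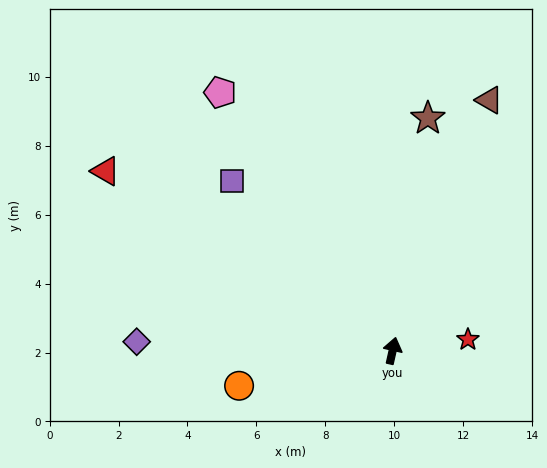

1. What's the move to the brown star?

turn left 4°, forward 6.8 m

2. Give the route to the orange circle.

turn left 116°, forward 4.6 m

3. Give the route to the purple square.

turn left 56°, forward 6.8 m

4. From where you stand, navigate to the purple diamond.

turn left 101°, forward 7.4 m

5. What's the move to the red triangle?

turn left 71°, forward 9.8 m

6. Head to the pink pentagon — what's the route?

turn left 46°, forward 9.0 m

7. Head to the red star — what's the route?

turn right 69°, forward 2.2 m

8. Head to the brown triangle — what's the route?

turn right 8°, forward 7.8 m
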